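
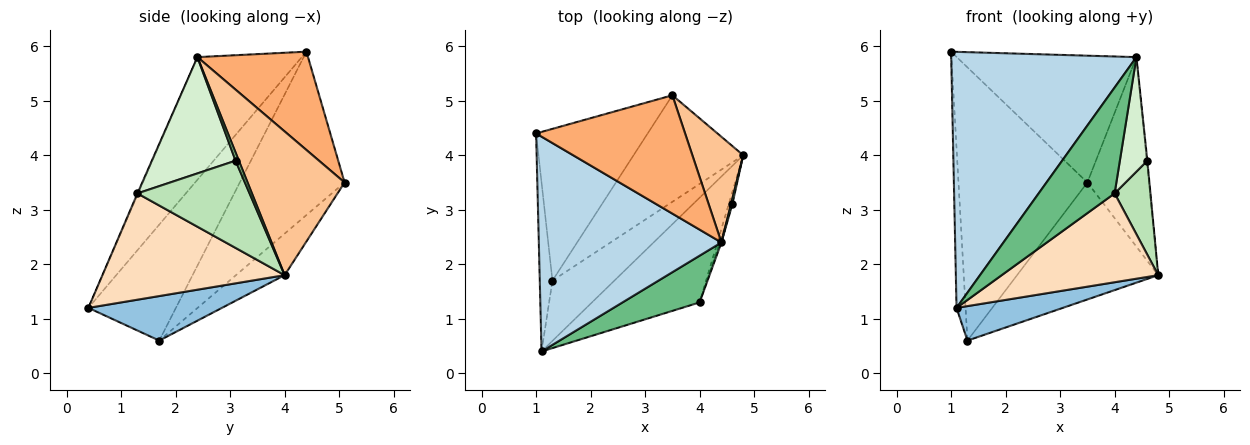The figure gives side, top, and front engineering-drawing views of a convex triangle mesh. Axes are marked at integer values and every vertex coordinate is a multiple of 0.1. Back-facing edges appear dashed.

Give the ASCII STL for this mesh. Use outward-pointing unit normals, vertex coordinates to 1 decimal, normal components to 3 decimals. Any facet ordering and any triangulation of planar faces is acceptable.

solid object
 facet normal -0.989 0.102 -0.108
  outer loop
   vertex 1.3 1.7 0.6
   vertex 1.1 0.4 1.2
   vertex 1.0 4.4 5.9
  endloop
 endfacet
 facet normal 0.529 -0.421 -0.736
  outer loop
   vertex 1.3 1.7 0.6
   vertex 4.8 4.0 1.8
   vertex 1.1 0.4 1.2
  endloop
 endfacet
 facet normal -0.396 -0.703 0.590
  outer loop
   vertex 4.4 2.4 5.8
   vertex 1.0 4.4 5.9
   vertex 1.1 0.4 1.2
  endloop
 endfacet
 facet normal -0.579 0.712 -0.396
  outer loop
   vertex 3.5 5.1 3.5
   vertex 1.3 1.7 0.6
   vertex 1.0 4.4 5.9
  endloop
 endfacet
 facet normal -0.247 0.716 -0.652
  outer loop
   vertex 3.5 5.1 3.5
   vertex 4.8 4.0 1.8
   vertex 1.3 1.7 0.6
  endloop
 endfacet
 facet normal 0.410 0.667 0.622
  outer loop
   vertex 3.5 5.1 3.5
   vertex 1.0 4.4 5.9
   vertex 4.4 2.4 5.8
  endloop
 endfacet
 facet normal 0.809 0.514 0.286
  outer loop
   vertex 3.5 5.1 3.5
   vertex 4.4 2.4 5.8
   vertex 4.8 4.0 1.8
  endloop
 endfacet
 facet normal 0.602 -0.517 -0.609
  outer loop
   vertex 4.0 1.3 3.3
   vertex 1.1 0.4 1.2
   vertex 4.8 4.0 1.8
  endloop
 endfacet
 facet normal -0.009 -0.915 0.404
  outer loop
   vertex 4.0 1.3 3.3
   vertex 4.4 2.4 5.8
   vertex 1.1 0.4 1.2
  endloop
 endfacet
 facet normal 0.973 0.162 0.162
  outer loop
   vertex 4.6 3.1 3.9
   vertex 4.8 4.0 1.8
   vertex 4.4 2.4 5.8
  endloop
 endfacet
 facet normal 0.952 -0.304 -0.040
  outer loop
   vertex 4.6 3.1 3.9
   vertex 4.0 1.3 3.3
   vertex 4.8 4.0 1.8
  endloop
 endfacet
 facet normal 0.950 -0.312 -0.015
  outer loop
   vertex 4.6 3.1 3.9
   vertex 4.4 2.4 5.8
   vertex 4.0 1.3 3.3
  endloop
 endfacet
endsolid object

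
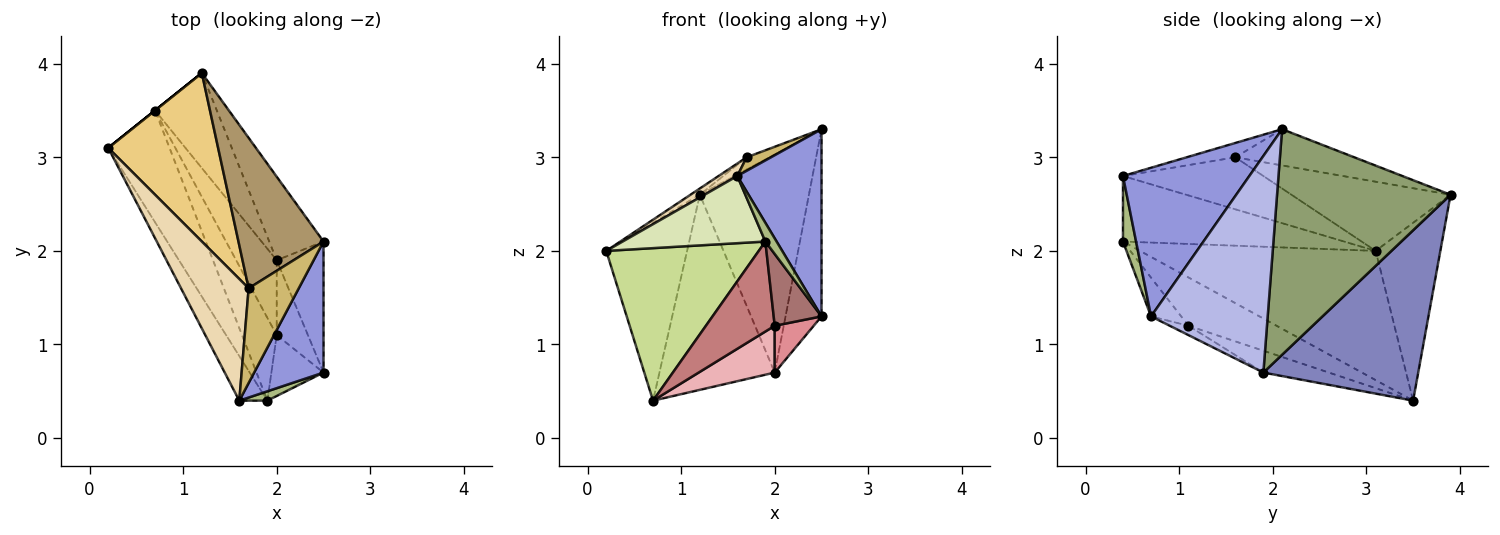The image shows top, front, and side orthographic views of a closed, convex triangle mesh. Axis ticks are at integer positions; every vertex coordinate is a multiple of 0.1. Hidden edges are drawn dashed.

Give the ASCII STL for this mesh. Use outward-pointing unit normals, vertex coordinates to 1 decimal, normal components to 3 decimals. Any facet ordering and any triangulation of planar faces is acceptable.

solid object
 facet normal -0.625 0.781 0.000
  outer loop
   vertex 0.7 3.5 0.4
   vertex 0.2 3.1 2.0
   vertex 1.2 3.9 2.6
  endloop
 endfacet
 facet normal 0.770 0.573 -0.279
  outer loop
   vertex 2.0 1.9 0.7
   vertex 0.7 3.5 0.4
   vertex 1.2 3.9 2.6
  endloop
 endfacet
 facet normal 0.776 -0.517 0.362
  outer loop
   vertex 2.5 2.1 3.3
   vertex 1.6 0.4 2.8
   vertex 2.5 0.7 1.3
  endloop
 endfacet
 facet normal 0.936 0.289 -0.202
  outer loop
   vertex 2.5 2.1 3.3
   vertex 2.5 0.7 1.3
   vertex 2.0 1.9 0.7
  endloop
 endfacet
 facet normal 0.830 0.521 -0.200
  outer loop
   vertex 2.5 2.1 3.3
   vertex 2.0 1.9 0.7
   vertex 1.2 3.9 2.6
  endloop
 endfacet
 facet normal 0.722 -0.619 0.309
  outer loop
   vertex 1.9 0.4 2.1
   vertex 2.5 0.7 1.3
   vertex 1.6 0.4 2.8
  endloop
 endfacet
 facet normal -0.780 -0.505 -0.370
  outer loop
   vertex 1.9 0.4 2.1
   vertex 0.2 3.1 2.0
   vertex 0.7 3.5 0.4
  endloop
 endfacet
 facet normal -0.790 -0.510 -0.339
  outer loop
   vertex 1.9 0.4 2.1
   vertex 1.6 0.4 2.8
   vertex 0.2 3.1 2.0
  endloop
 endfacet
 facet normal -0.391 0.075 0.917
  outer loop
   vertex 1.7 1.6 3.0
   vertex 2.5 2.1 3.3
   vertex 1.2 3.9 2.6
  endloop
 endfacet
 facet normal -0.272 -0.136 0.953
  outer loop
   vertex 1.7 1.6 3.0
   vertex 1.6 0.4 2.8
   vertex 2.5 2.1 3.3
  endloop
 endfacet
 facet normal -0.533 0.031 0.846
  outer loop
   vertex 1.7 1.6 3.0
   vertex 1.2 3.9 2.6
   vertex 0.2 3.1 2.0
  endloop
 endfacet
 facet normal -0.608 -0.081 0.790
  outer loop
   vertex 1.7 1.6 3.0
   vertex 0.2 3.1 2.0
   vertex 1.6 0.4 2.8
  endloop
 endfacet
 facet normal -0.433 -0.687 -0.583
  outer loop
   vertex 2.0 1.1 1.2
   vertex 2.5 0.7 1.3
   vertex 1.9 0.4 2.1
  endloop
 endfacet
 facet normal -0.686 -0.536 -0.493
  outer loop
   vertex 2.0 1.1 1.2
   vertex 1.9 0.4 2.1
   vertex 0.7 3.5 0.4
  endloop
 endfacet
 facet normal -0.247 -0.514 -0.822
  outer loop
   vertex 2.0 1.1 1.2
   vertex 2.0 1.9 0.7
   vertex 2.5 0.7 1.3
  endloop
 endfacet
 facet normal -0.415 -0.482 -0.771
  outer loop
   vertex 2.0 1.1 1.2
   vertex 0.7 3.5 0.4
   vertex 2.0 1.9 0.7
  endloop
 endfacet
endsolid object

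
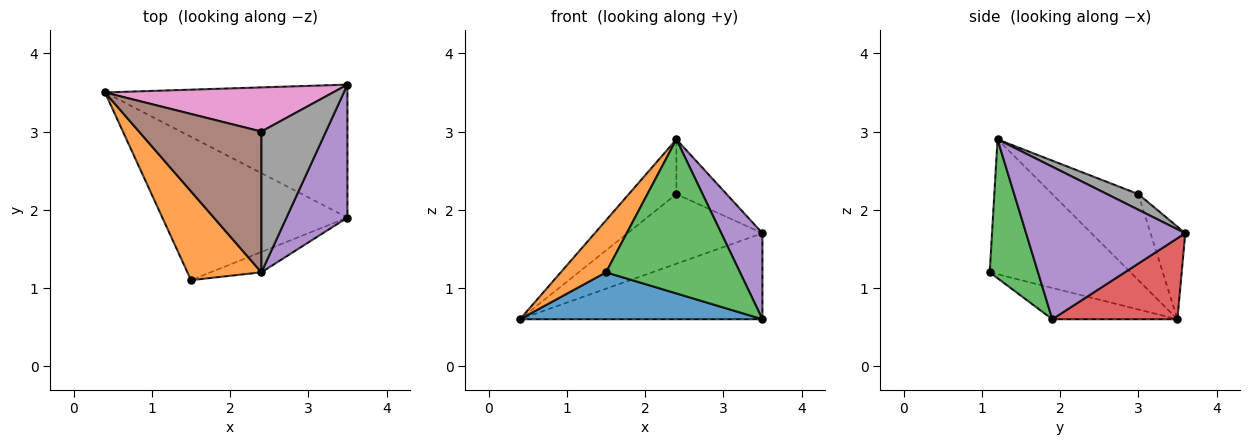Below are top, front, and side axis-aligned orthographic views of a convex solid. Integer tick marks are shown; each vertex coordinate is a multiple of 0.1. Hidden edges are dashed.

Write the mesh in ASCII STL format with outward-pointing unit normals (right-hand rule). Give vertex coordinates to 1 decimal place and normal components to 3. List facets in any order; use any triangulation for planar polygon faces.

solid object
 facet normal -0.159 -0.307 -0.938
  outer loop
   vertex 1.5 1.1 1.2
   vertex 0.4 3.5 0.6
   vertex 3.5 1.9 0.6
  endloop
 endfacet
 facet normal -0.844 -0.271 0.463
  outer loop
   vertex 2.4 1.2 2.9
   vertex 0.4 3.5 0.6
   vertex 1.5 1.1 1.2
  endloop
 endfacet
 facet normal 0.336 -0.934 -0.123
  outer loop
   vertex 2.4 1.2 2.9
   vertex 1.5 1.1 1.2
   vertex 3.5 1.9 0.6
  endloop
 endfacet
 facet normal 0.270 0.523 -0.808
  outer loop
   vertex 3.5 3.6 1.7
   vertex 3.5 1.9 0.6
   vertex 0.4 3.5 0.6
  endloop
 endfacet
 facet normal 0.903 -0.233 0.361
  outer loop
   vertex 3.5 3.6 1.7
   vertex 2.4 1.2 2.9
   vertex 3.5 1.9 0.6
  endloop
 endfacet
 facet normal -0.548 0.303 0.780
  outer loop
   vertex 2.4 3.0 2.2
   vertex 0.4 3.5 0.6
   vertex 2.4 1.2 2.9
  endloop
 endfacet
 facet normal -0.212 0.825 0.523
  outer loop
   vertex 2.4 3.0 2.2
   vertex 3.5 3.6 1.7
   vertex 0.4 3.5 0.6
  endloop
 endfacet
 facet normal 0.220 0.354 0.909
  outer loop
   vertex 2.4 3.0 2.2
   vertex 2.4 1.2 2.9
   vertex 3.5 3.6 1.7
  endloop
 endfacet
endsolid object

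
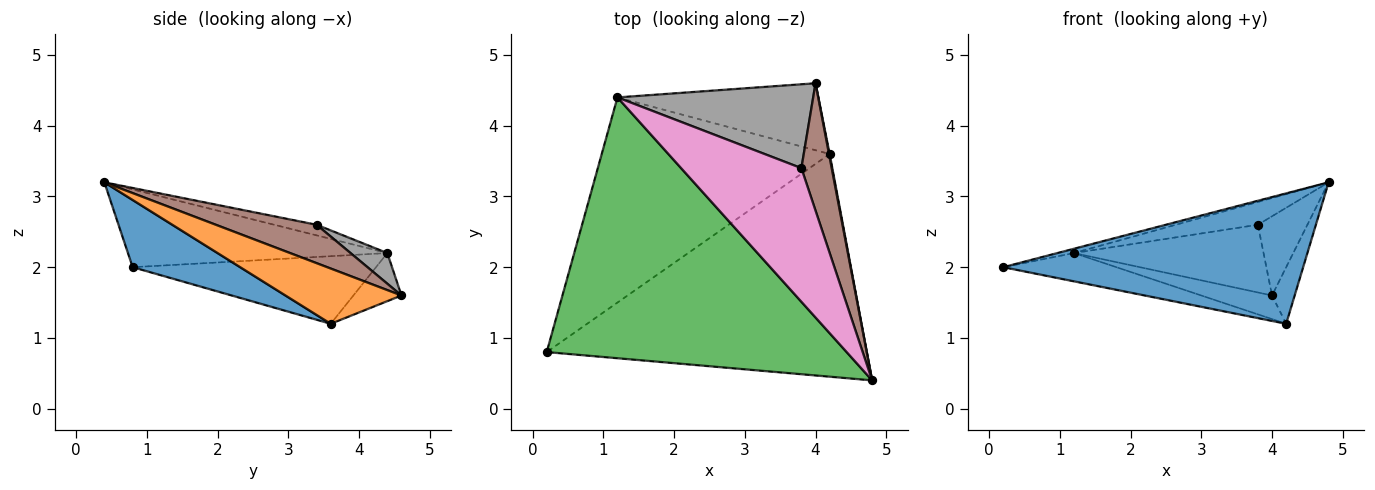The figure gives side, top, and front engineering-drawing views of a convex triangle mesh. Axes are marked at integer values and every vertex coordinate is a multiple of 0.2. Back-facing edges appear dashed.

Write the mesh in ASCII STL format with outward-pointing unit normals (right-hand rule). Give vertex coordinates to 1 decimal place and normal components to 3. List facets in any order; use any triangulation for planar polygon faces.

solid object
 facet normal 0.178 -0.497 -0.849
  outer loop
   vertex 4.2 3.6 1.2
   vertex 4.8 0.4 3.2
   vertex 0.2 0.8 2.0
  endloop
 endfacet
 facet normal 0.981 0.191 0.012
  outer loop
   vertex 4.2 3.6 1.2
   vertex 4.0 4.6 1.6
   vertex 4.8 0.4 3.2
  endloop
 endfacet
 facet normal -0.251 0.016 0.968
  outer loop
   vertex 1.2 4.4 2.2
   vertex 0.2 0.8 2.0
   vertex 4.8 0.4 3.2
  endloop
 endfacet
 facet normal -0.282 0.131 -0.950
  outer loop
   vertex 1.2 4.4 2.2
   vertex 4.2 3.6 1.2
   vertex 0.2 0.8 2.0
  endloop
 endfacet
 facet normal -0.220 0.324 -0.920
  outer loop
   vertex 1.2 4.4 2.2
   vertex 4.0 4.6 1.6
   vertex 4.2 3.6 1.2
  endloop
 endfacet
 facet normal 0.732 0.360 0.578
  outer loop
   vertex 3.8 3.4 2.6
   vertex 4.8 0.4 3.2
   vertex 4.0 4.6 1.6
  endloop
 endfacet
 facet normal -0.087 0.168 0.982
  outer loop
   vertex 3.8 3.4 2.6
   vertex 1.2 4.4 2.2
   vertex 4.8 0.4 3.2
  endloop
 endfacet
 facet normal 0.121 0.624 0.772
  outer loop
   vertex 3.8 3.4 2.6
   vertex 4.0 4.6 1.6
   vertex 1.2 4.4 2.2
  endloop
 endfacet
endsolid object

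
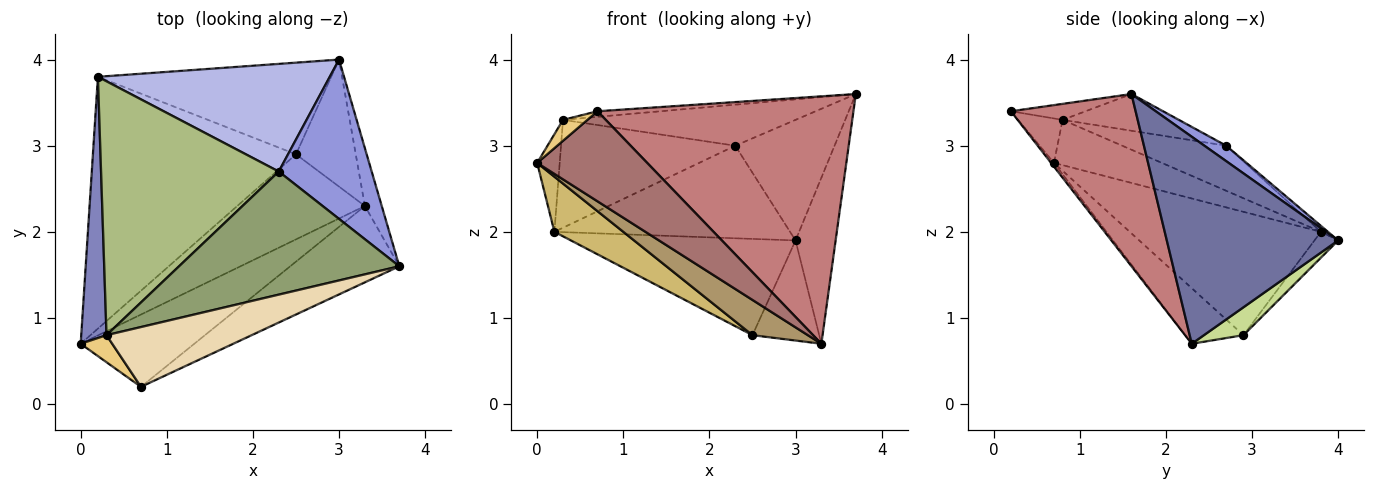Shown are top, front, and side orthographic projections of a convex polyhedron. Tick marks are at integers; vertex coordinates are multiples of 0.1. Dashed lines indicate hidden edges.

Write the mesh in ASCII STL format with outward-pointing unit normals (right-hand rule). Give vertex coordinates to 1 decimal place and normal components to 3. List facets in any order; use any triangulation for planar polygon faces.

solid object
 facet normal 0.971 0.227 -0.079
  outer loop
   vertex 3.3 2.3 0.7
   vertex 3.0 4.0 1.9
   vertex 3.7 1.6 3.6
  endloop
 endfacet
 facet normal -0.859 0.179 0.480
  outer loop
   vertex 0.3 0.8 3.3
   vertex 0.2 3.8 2.0
   vertex 0.0 0.7 2.8
  endloop
 endfacet
 facet normal 0.131 0.598 0.791
  outer loop
   vertex 2.3 2.7 3.0
   vertex 3.7 1.6 3.6
   vertex 3.0 4.0 1.9
  endloop
 endfacet
 facet normal -0.019 0.652 0.758
  outer loop
   vertex 2.3 2.7 3.0
   vertex 3.0 4.0 1.9
   vertex 0.2 3.8 2.0
  endloop
 endfacet
 facet normal -0.156 0.312 0.937
  outer loop
   vertex 2.3 2.7 3.0
   vertex 0.3 0.8 3.3
   vertex 3.7 1.6 3.6
  endloop
 endfacet
 facet normal -0.227 0.381 0.896
  outer loop
   vertex 2.3 2.7 3.0
   vertex 0.2 3.8 2.0
   vertex 0.3 0.8 3.3
  endloop
 endfacet
 facet normal 0.344 0.581 -0.738
  outer loop
   vertex 2.5 2.9 0.8
   vertex 3.0 4.0 1.9
   vertex 3.3 2.3 0.7
  endloop
 endfacet
 facet normal -0.076 0.722 -0.688
  outer loop
   vertex 2.5 2.9 0.8
   vertex 0.2 3.8 2.0
   vertex 3.0 4.0 1.9
  endloop
 endfacet
 facet normal -0.373 -0.355 -0.857
  outer loop
   vertex 2.5 2.9 0.8
   vertex 3.3 2.3 0.7
   vertex 0.0 0.7 2.8
  endloop
 endfacet
 facet normal -0.510 -0.184 -0.840
  outer loop
   vertex 2.5 2.9 0.8
   vertex 0.0 0.7 2.8
   vertex 0.2 3.8 2.0
  endloop
 endfacet
 facet normal -0.744 -0.408 0.528
  outer loop
   vertex 0.7 0.2 3.4
   vertex 0.3 0.8 3.3
   vertex 0.0 0.7 2.8
  endloop
 endfacet
 facet normal -0.109 0.092 0.990
  outer loop
   vertex 0.7 0.2 3.4
   vertex 3.7 1.6 3.6
   vertex 0.3 0.8 3.3
  endloop
 endfacet
 facet normal -0.020 -0.780 -0.626
  outer loop
   vertex 0.7 0.2 3.4
   vertex 0.0 0.7 2.8
   vertex 3.3 2.3 0.7
  endloop
 endfacet
 facet normal 0.422 -0.866 -0.267
  outer loop
   vertex 0.7 0.2 3.4
   vertex 3.3 2.3 0.7
   vertex 3.7 1.6 3.6
  endloop
 endfacet
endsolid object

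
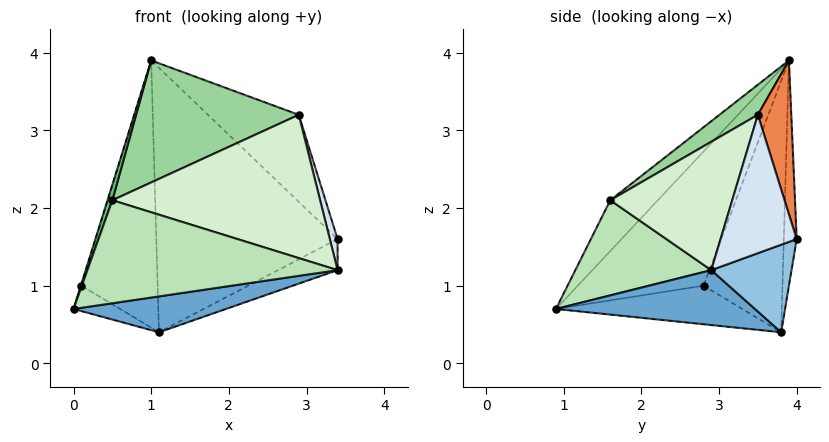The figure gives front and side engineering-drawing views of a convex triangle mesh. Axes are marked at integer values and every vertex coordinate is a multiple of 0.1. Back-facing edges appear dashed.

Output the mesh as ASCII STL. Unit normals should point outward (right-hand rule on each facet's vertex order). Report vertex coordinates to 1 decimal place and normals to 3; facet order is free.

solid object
 facet normal 0.254 -0.194 -0.948
  outer loop
   vertex 1.1 3.8 0.4
   vertex 3.4 2.9 1.2
   vertex 0.0 0.9 0.7
  endloop
 endfacet
 facet normal 0.418 0.310 -0.854
  outer loop
   vertex 3.4 4.0 1.6
   vertex 3.4 2.9 1.2
   vertex 1.1 3.8 0.4
  endloop
 endfacet
 facet normal -0.071 0.997 -0.031
  outer loop
   vertex 3.4 4.0 1.6
   vertex 1.1 3.8 0.4
   vertex 1.0 3.9 3.9
  endloop
 endfacet
 facet normal 0.958 -0.098 0.269
  outer loop
   vertex 2.9 3.5 3.2
   vertex 3.4 2.9 1.2
   vertex 3.4 4.0 1.6
  endloop
 endfacet
 facet normal 0.321 0.871 0.372
  outer loop
   vertex 2.9 3.5 3.2
   vertex 3.4 4.0 1.6
   vertex 1.0 3.9 3.9
  endloop
 endfacet
 facet normal -0.955 0.004 0.295
  outer loop
   vertex 0.1 2.8 1.0
   vertex 0.0 0.9 0.7
   vertex 1.0 3.9 3.9
  endloop
 endfacet
 facet normal -0.617 0.154 -0.772
  outer loop
   vertex 0.1 2.8 1.0
   vertex 1.1 3.8 0.4
   vertex 0.0 0.9 0.7
  endloop
 endfacet
 facet normal -0.719 0.694 -0.040
  outer loop
   vertex 0.1 2.8 1.0
   vertex 1.0 3.9 3.9
   vertex 1.1 3.8 0.4
  endloop
 endfacet
 facet normal -0.922 -0.094 0.376
  outer loop
   vertex 0.5 1.6 2.1
   vertex 1.0 3.9 3.9
   vertex 0.0 0.9 0.7
  endloop
 endfacet
 facet normal 0.149 -0.629 0.763
  outer loop
   vertex 0.5 1.6 2.1
   vertex 2.9 3.5 3.2
   vertex 1.0 3.9 3.9
  endloop
 endfacet
 facet normal 0.461 -0.849 0.260
  outer loop
   vertex 0.5 1.6 2.1
   vertex 0.0 0.9 0.7
   vertex 3.4 2.9 1.2
  endloop
 endfacet
 facet normal 0.472 -0.805 0.360
  outer loop
   vertex 0.5 1.6 2.1
   vertex 3.4 2.9 1.2
   vertex 2.9 3.5 3.2
  endloop
 endfacet
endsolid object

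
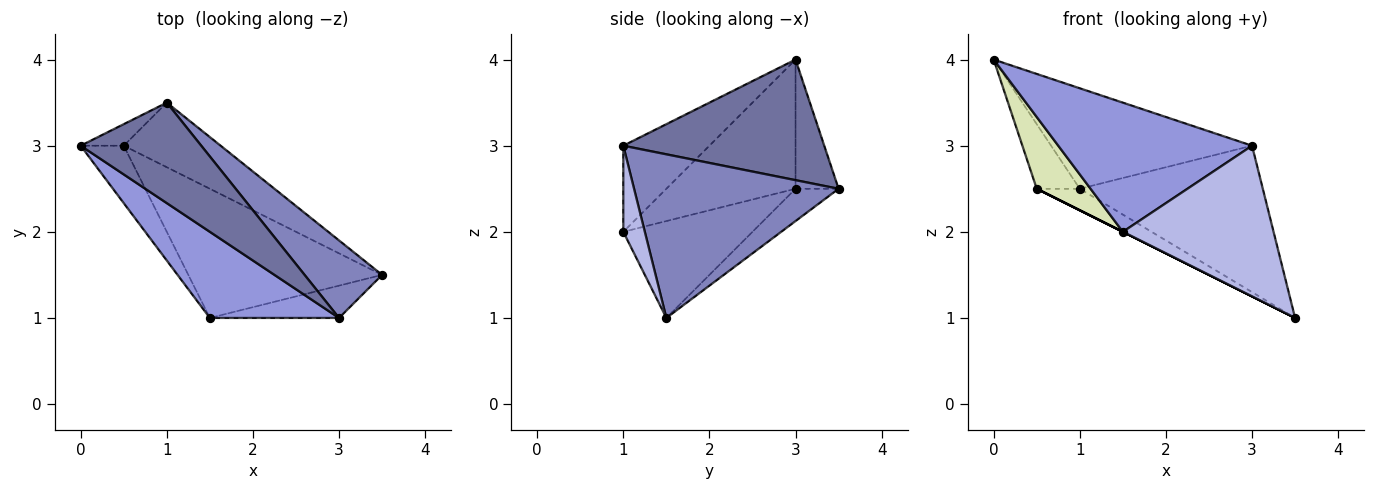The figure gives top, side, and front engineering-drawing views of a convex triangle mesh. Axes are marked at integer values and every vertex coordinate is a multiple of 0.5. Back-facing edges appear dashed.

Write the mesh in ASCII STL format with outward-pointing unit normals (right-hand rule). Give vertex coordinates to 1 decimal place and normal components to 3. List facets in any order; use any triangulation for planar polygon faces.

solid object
 facet normal 0.577 0.577 0.577
  outer loop
   vertex 3.0 1.0 3.0
   vertex 1.0 3.5 2.5
   vertex 0.0 3.0 4.0
  endloop
 endfacet
 facet normal 0.703 0.629 0.333
  outer loop
   vertex 3.0 1.0 3.0
   vertex 3.5 1.5 1.0
   vertex 1.0 3.5 2.5
  endloop
 endfacet
 facet normal -0.347 -0.780 0.520
  outer loop
   vertex 1.5 1.0 2.0
   vertex 3.0 1.0 3.0
   vertex 0.0 3.0 4.0
  endloop
 endfacet
 facet normal 0.138 -0.968 -0.208
  outer loop
   vertex 1.5 1.0 2.0
   vertex 3.5 1.5 1.0
   vertex 3.0 1.0 3.0
  endloop
 endfacet
 facet normal -0.302 0.302 -0.905
  outer loop
   vertex 0.5 3.0 2.5
   vertex 1.0 3.5 2.5
   vertex 3.5 1.5 1.0
  endloop
 endfacet
 facet normal -0.447 0.000 -0.894
  outer loop
   vertex 0.5 3.0 2.5
   vertex 3.5 1.5 1.0
   vertex 1.5 1.0 2.0
  endloop
 endfacet
 facet normal -0.688 0.688 -0.229
  outer loop
   vertex 0.5 3.0 2.5
   vertex 0.0 3.0 4.0
   vertex 1.0 3.5 2.5
  endloop
 endfacet
 facet normal -0.882 -0.368 -0.294
  outer loop
   vertex 0.5 3.0 2.5
   vertex 1.5 1.0 2.0
   vertex 0.0 3.0 4.0
  endloop
 endfacet
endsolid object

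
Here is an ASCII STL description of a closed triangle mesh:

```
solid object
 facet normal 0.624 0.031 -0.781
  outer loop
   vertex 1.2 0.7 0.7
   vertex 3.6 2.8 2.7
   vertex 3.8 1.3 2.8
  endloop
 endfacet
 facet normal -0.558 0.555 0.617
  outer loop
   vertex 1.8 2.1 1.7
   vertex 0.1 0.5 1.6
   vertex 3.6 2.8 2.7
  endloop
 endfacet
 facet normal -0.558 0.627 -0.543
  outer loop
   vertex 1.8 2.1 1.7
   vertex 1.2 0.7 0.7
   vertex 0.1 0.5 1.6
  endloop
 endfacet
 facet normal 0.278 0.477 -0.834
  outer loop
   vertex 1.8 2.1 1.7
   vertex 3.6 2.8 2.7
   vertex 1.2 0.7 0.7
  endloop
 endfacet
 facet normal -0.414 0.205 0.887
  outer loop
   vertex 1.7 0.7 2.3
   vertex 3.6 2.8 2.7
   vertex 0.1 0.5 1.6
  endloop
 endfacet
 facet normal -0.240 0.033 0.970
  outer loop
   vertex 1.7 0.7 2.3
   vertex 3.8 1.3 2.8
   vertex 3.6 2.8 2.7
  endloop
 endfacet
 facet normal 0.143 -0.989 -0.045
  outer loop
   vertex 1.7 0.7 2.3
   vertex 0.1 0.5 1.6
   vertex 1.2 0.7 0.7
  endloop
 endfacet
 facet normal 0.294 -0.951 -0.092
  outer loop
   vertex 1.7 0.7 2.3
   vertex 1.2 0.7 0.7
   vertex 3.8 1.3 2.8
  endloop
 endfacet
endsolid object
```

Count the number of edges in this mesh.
12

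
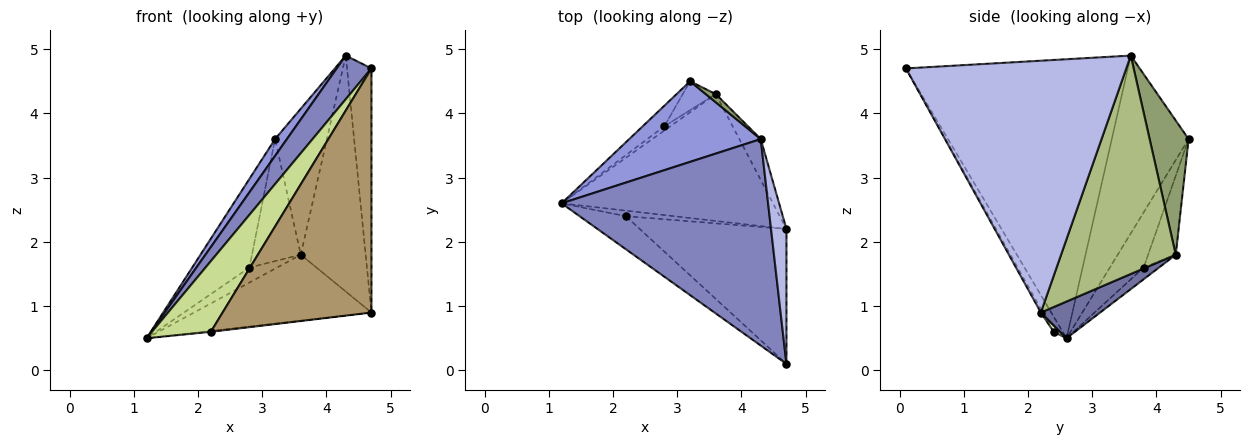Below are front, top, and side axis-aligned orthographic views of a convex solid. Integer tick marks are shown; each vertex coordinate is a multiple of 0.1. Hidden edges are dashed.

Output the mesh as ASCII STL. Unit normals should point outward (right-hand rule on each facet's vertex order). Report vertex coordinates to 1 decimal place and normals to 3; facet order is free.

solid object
 facet normal 0.152 0.456 -0.877
  outer loop
   vertex 3.6 4.3 1.8
   vertex 4.7 2.2 0.9
   vertex 1.2 2.6 0.5
  endloop
 endfacet
 facet normal -0.797 -0.125 0.590
  outer loop
   vertex 4.3 3.6 4.9
   vertex 1.2 2.6 0.5
   vertex 4.7 0.1 4.7
  endloop
 endfacet
 facet normal -0.798 -0.123 0.590
  outer loop
   vertex 4.3 3.6 4.9
   vertex 3.2 4.5 3.6
   vertex 1.2 2.6 0.5
  endloop
 endfacet
 facet normal 0.992 0.110 0.061
  outer loop
   vertex 4.3 3.6 4.9
   vertex 4.7 0.1 4.7
   vertex 4.7 2.2 0.9
  endloop
 endfacet
 facet normal 0.600 0.798 0.045
  outer loop
   vertex 4.3 3.6 4.9
   vertex 3.6 4.3 1.8
   vertex 3.2 4.5 3.6
  endloop
 endfacet
 facet normal 0.867 0.491 -0.085
  outer loop
   vertex 4.3 3.6 4.9
   vertex 4.7 2.2 0.9
   vertex 3.6 4.3 1.8
  endloop
 endfacet
 facet normal -0.138 -0.897 -0.420
  outer loop
   vertex 2.2 2.4 0.6
   vertex 4.7 0.1 4.7
   vertex 1.2 2.6 0.5
  endloop
 endfacet
 facet normal 0.130 0.163 -0.978
  outer loop
   vertex 2.2 2.4 0.6
   vertex 1.2 2.6 0.5
   vertex 4.7 2.2 0.9
  endloop
 endfacet
 facet normal -0.012 -0.875 -0.484
  outer loop
   vertex 2.2 2.4 0.6
   vertex 4.7 2.2 0.9
   vertex 4.7 0.1 4.7
  endloop
 endfacet
 facet normal -0.499 0.844 -0.196
  outer loop
   vertex 2.8 3.8 1.6
   vertex 1.2 2.6 0.5
   vertex 3.2 4.5 3.6
  endloop
 endfacet
 facet normal -0.470 0.849 -0.243
  outer loop
   vertex 2.8 3.8 1.6
   vertex 3.6 4.3 1.8
   vertex 1.2 2.6 0.5
  endloop
 endfacet
 facet normal -0.482 0.852 -0.202
  outer loop
   vertex 2.8 3.8 1.6
   vertex 3.2 4.5 3.6
   vertex 3.6 4.3 1.8
  endloop
 endfacet
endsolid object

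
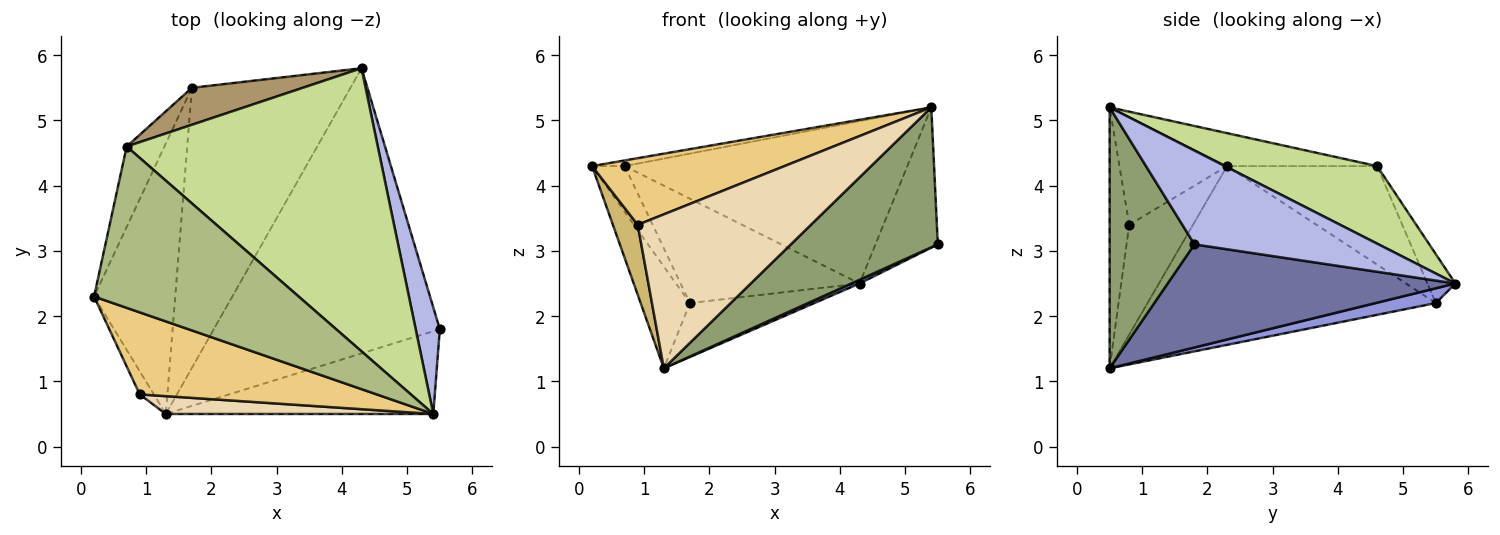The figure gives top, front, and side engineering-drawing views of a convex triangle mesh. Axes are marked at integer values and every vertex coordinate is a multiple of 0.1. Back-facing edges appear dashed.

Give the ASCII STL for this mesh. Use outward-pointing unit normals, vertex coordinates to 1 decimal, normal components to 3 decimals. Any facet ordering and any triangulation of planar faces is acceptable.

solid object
 facet normal 0.415 -0.012 -0.910
  outer loop
   vertex 1.3 0.5 1.2
   vertex 4.3 5.8 2.5
   vertex 5.5 1.8 3.1
  endloop
 endfacet
 facet normal -0.900 0.154 -0.408
  outer loop
   vertex 1.7 5.5 2.2
   vertex 1.3 0.5 1.2
   vertex 0.2 2.3 4.3
  endloop
 endfacet
 facet normal 0.091 0.188 -0.978
  outer loop
   vertex 1.7 5.5 2.2
   vertex 4.3 5.8 2.5
   vertex 1.3 0.5 1.2
  endloop
 endfacet
 facet normal 0.920 0.312 0.237
  outer loop
   vertex 5.4 0.5 5.2
   vertex 5.5 1.8 3.1
   vertex 4.3 5.8 2.5
  endloop
 endfacet
 facet normal 0.445 -0.771 -0.456
  outer loop
   vertex 5.4 0.5 5.2
   vertex 1.3 0.5 1.2
   vertex 5.5 1.8 3.1
  endloop
 endfacet
 facet normal -0.159 0.035 0.987
  outer loop
   vertex 0.7 4.6 4.3
   vertex 0.2 2.3 4.3
   vertex 5.4 0.5 5.2
  endloop
 endfacet
 facet normal 0.259 0.481 0.838
  outer loop
   vertex 0.7 4.6 4.3
   vertex 5.4 0.5 5.2
   vertex 4.3 5.8 2.5
  endloop
 endfacet
 facet normal -0.915 0.199 -0.351
  outer loop
   vertex 0.7 4.6 4.3
   vertex 1.7 5.5 2.2
   vertex 0.2 2.3 4.3
  endloop
 endfacet
 facet normal -0.146 0.933 0.330
  outer loop
   vertex 0.7 4.6 4.3
   vertex 4.3 5.8 2.5
   vertex 1.7 5.5 2.2
  endloop
 endfacet
 facet normal -0.925 -0.360 -0.119
  outer loop
   vertex 0.9 0.8 3.4
   vertex 0.2 2.3 4.3
   vertex 1.3 0.5 1.2
  endloop
 endfacet
 facet normal -0.332 -0.594 0.732
  outer loop
   vertex 0.9 0.8 3.4
   vertex 5.4 0.5 5.2
   vertex 0.2 2.3 4.3
  endloop
 endfacet
 facet normal -0.112 -0.987 0.114
  outer loop
   vertex 0.9 0.8 3.4
   vertex 1.3 0.5 1.2
   vertex 5.4 0.5 5.2
  endloop
 endfacet
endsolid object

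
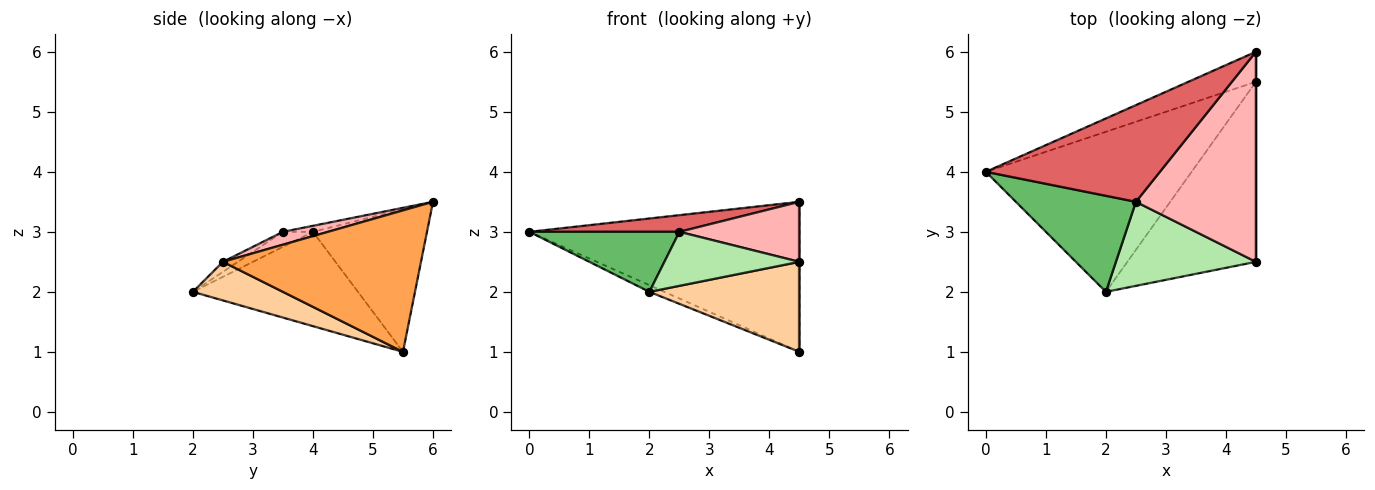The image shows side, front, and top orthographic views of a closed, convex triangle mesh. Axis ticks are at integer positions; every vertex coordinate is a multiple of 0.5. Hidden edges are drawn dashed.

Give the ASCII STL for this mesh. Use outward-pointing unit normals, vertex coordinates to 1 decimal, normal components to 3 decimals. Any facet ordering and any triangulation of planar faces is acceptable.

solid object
 facet normal -0.383 0.906 -0.181
  outer loop
   vertex 4.5 5.5 1.0
   vertex 0.0 4.0 3.0
   vertex 4.5 6.0 3.5
  endloop
 endfacet
 facet normal -0.416 0.038 -0.908
  outer loop
   vertex 4.5 5.5 1.0
   vertex 2.0 2.0 2.0
   vertex 0.0 4.0 3.0
  endloop
 endfacet
 facet normal 1.000 0.000 0.000
  outer loop
   vertex 4.5 2.5 2.5
   vertex 4.5 5.5 1.0
   vertex 4.5 6.0 3.5
  endloop
 endfacet
 facet normal 0.259 -0.432 -0.864
  outer loop
   vertex 4.5 2.5 2.5
   vertex 2.0 2.0 2.0
   vertex 4.5 5.5 1.0
  endloop
 endfacet
 facet normal -0.105 -0.527 0.843
  outer loop
   vertex 2.5 3.5 3.0
   vertex 0.0 4.0 3.0
   vertex 2.0 2.0 2.0
  endloop
 endfacet
 facet normal -0.060 -0.540 0.840
  outer loop
   vertex 2.5 3.5 3.0
   vertex 2.0 2.0 2.0
   vertex 4.5 2.5 2.5
  endloop
 endfacet
 facet normal -0.034 -0.170 0.985
  outer loop
   vertex 2.5 3.5 3.0
   vertex 4.5 6.0 3.5
   vertex 0.0 4.0 3.0
  endloop
 endfacet
 facet normal 0.102 -0.273 0.956
  outer loop
   vertex 2.5 3.5 3.0
   vertex 4.5 2.5 2.5
   vertex 4.5 6.0 3.5
  endloop
 endfacet
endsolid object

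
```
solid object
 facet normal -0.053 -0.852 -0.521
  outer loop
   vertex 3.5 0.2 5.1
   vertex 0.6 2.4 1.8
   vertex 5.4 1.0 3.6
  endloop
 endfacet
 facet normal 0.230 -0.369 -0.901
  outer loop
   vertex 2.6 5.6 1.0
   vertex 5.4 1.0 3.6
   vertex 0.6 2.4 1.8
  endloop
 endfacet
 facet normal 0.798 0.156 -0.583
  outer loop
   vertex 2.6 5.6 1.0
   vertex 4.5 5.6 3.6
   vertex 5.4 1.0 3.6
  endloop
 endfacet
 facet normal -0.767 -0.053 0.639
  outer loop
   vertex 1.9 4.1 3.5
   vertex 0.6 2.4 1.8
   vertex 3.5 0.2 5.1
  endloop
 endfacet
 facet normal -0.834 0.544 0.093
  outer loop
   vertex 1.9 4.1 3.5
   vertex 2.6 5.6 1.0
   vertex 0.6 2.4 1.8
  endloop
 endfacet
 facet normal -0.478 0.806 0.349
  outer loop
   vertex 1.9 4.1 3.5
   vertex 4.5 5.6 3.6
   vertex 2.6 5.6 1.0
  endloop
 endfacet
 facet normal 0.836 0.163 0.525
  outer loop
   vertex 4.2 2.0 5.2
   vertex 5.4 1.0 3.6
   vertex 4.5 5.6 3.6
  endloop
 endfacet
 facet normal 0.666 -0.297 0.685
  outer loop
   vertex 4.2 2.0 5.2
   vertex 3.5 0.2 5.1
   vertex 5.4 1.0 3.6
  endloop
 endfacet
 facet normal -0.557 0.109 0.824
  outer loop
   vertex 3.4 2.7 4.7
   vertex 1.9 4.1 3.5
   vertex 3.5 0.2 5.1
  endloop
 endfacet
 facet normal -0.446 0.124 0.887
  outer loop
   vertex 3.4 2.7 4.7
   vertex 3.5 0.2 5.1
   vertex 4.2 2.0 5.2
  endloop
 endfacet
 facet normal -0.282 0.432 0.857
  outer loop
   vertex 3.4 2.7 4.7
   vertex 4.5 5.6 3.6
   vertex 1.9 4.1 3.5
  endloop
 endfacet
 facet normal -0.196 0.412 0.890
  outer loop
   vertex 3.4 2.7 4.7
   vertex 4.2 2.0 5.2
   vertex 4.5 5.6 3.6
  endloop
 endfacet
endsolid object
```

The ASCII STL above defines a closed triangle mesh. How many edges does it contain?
18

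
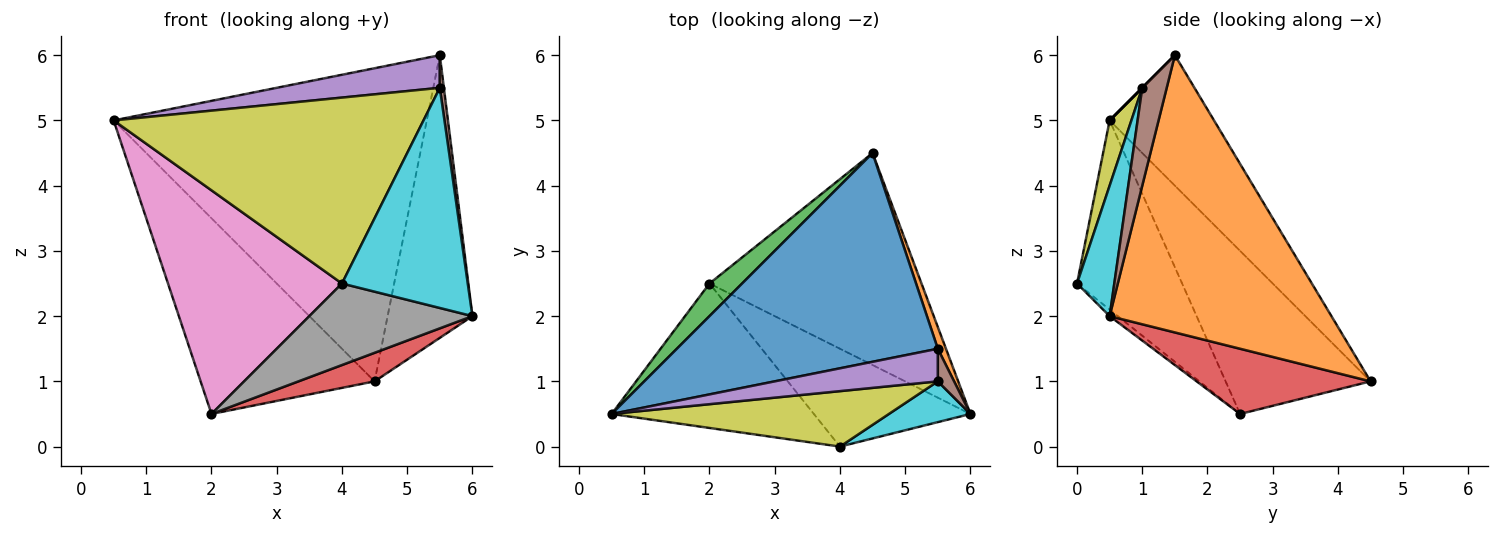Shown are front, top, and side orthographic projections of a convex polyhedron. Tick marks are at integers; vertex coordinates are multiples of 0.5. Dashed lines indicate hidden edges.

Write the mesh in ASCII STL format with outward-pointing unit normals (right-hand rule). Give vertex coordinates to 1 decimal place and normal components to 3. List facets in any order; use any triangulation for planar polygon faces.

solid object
 facet normal -0.267 0.802 0.535
  outer loop
   vertex 5.5 1.5 6.0
   vertex 4.5 4.5 1.0
   vertex 0.5 0.5 5.0
  endloop
 endfacet
 facet normal 0.934 0.357 0.027
  outer loop
   vertex 5.5 1.5 6.0
   vertex 6.0 0.5 2.0
   vertex 4.5 4.5 1.0
  endloop
 endfacet
 facet normal -0.635 0.762 0.127
  outer loop
   vertex 2.0 2.5 0.5
   vertex 0.5 0.5 5.0
   vertex 4.5 4.5 1.0
  endloop
 endfacet
 facet normal 0.292 -0.128 -0.948
  outer loop
   vertex 2.0 2.5 0.5
   vertex 4.5 4.5 1.0
   vertex 6.0 0.5 2.0
  endloop
 endfacet
 facet normal 0.000 -0.707 0.707
  outer loop
   vertex 5.5 1.0 5.5
   vertex 5.5 1.5 6.0
   vertex 0.5 0.5 5.0
  endloop
 endfacet
 facet normal 0.973 -0.162 0.162
  outer loop
   vertex 5.5 1.0 5.5
   vertex 6.0 0.5 2.0
   vertex 5.5 1.5 6.0
  endloop
 endfacet
 facet normal -0.453 -0.749 -0.484
  outer loop
   vertex 4.0 0.0 2.5
   vertex 0.5 0.5 5.0
   vertex 2.0 2.5 0.5
  endloop
 endfacet
 facet normal -0.032 -0.640 -0.768
  outer loop
   vertex 4.0 0.0 2.5
   vertex 2.0 2.5 0.5
   vertex 6.0 0.5 2.0
  endloop
 endfacet
 facet normal 0.067 -0.956 0.285
  outer loop
   vertex 4.0 0.0 2.5
   vertex 5.5 1.0 5.5
   vertex 0.5 0.5 5.0
  endloop
 endfacet
 facet normal 0.280 -0.944 0.175
  outer loop
   vertex 4.0 0.0 2.5
   vertex 6.0 0.5 2.0
   vertex 5.5 1.0 5.5
  endloop
 endfacet
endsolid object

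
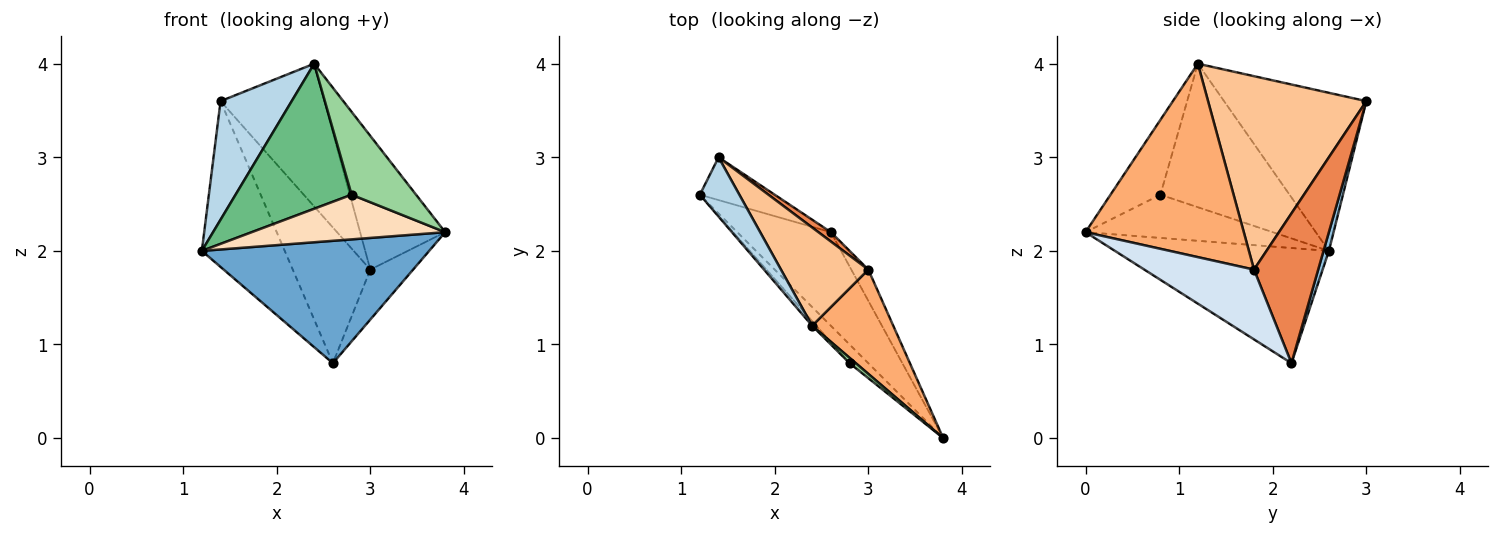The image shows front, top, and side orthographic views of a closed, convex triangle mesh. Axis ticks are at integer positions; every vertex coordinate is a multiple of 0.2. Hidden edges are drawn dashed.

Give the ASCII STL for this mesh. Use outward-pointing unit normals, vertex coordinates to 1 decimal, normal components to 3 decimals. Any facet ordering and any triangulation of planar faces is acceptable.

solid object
 facet normal -0.599 -0.636 -0.487
  outer loop
   vertex 2.6 2.2 0.8
   vertex 3.8 0.0 2.2
   vertex 1.2 2.6 2.0
  endloop
 endfacet
 facet normal 0.062 0.966 -0.249
  outer loop
   vertex 1.4 3.0 3.6
   vertex 2.6 2.2 0.8
   vertex 1.2 2.6 2.0
  endloop
 endfacet
 facet normal -0.873 -0.436 0.218
  outer loop
   vertex 2.4 1.2 4.0
   vertex 1.4 3.0 3.6
   vertex 1.2 2.6 2.0
  endloop
 endfacet
 facet normal 0.908 0.355 -0.222
  outer loop
   vertex 3.0 1.8 1.8
   vertex 3.8 0.0 2.2
   vertex 2.6 2.2 0.8
  endloop
 endfacet
 facet normal 0.637 0.769 0.053
  outer loop
   vertex 3.0 1.8 1.8
   vertex 2.6 2.2 0.8
   vertex 1.4 3.0 3.6
  endloop
 endfacet
 facet normal 0.826 0.444 0.346
  outer loop
   vertex 3.0 1.8 1.8
   vertex 2.4 1.2 4.0
   vertex 3.8 0.0 2.2
  endloop
 endfacet
 facet normal 0.782 0.513 0.353
  outer loop
   vertex 3.0 1.8 1.8
   vertex 1.4 3.0 3.6
   vertex 2.4 1.2 4.0
  endloop
 endfacet
 facet normal -0.666 -0.688 -0.289
  outer loop
   vertex 2.8 0.8 2.6
   vertex 1.2 2.6 2.0
   vertex 3.8 0.0 2.2
  endloop
 endfacet
 facet normal -0.744 -0.668 -0.022
  outer loop
   vertex 2.8 0.8 2.6
   vertex 2.4 1.2 4.0
   vertex 1.2 2.6 2.0
  endloop
 endfacet
 facet normal -0.611 -0.790 0.051
  outer loop
   vertex 2.8 0.8 2.6
   vertex 3.8 0.0 2.2
   vertex 2.4 1.2 4.0
  endloop
 endfacet
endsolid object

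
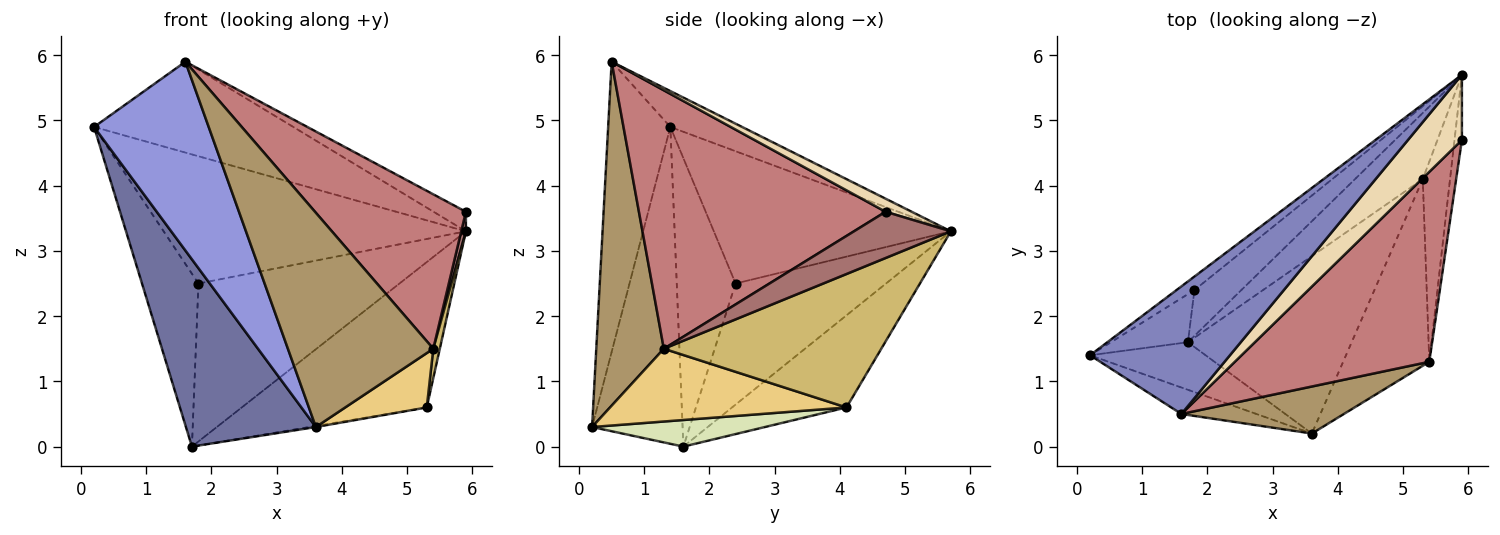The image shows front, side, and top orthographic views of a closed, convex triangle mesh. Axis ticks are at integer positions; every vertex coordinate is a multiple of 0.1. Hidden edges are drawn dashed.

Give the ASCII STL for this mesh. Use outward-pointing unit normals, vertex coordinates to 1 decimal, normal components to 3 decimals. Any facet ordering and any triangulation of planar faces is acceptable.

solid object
 facet normal -0.560 -0.803 -0.204
  outer loop
   vertex 1.7 1.6 0.0
   vertex 3.6 0.2 0.3
   vertex 0.2 1.4 4.9
  endloop
 endfacet
 facet normal -0.205 0.568 0.797
  outer loop
   vertex 1.6 0.5 5.9
   vertex 5.9 5.7 3.3
   vertex 0.2 1.4 4.9
  endloop
 endfacet
 facet normal -0.473 -0.872 -0.122
  outer loop
   vertex 1.6 0.5 5.9
   vertex 0.2 1.4 4.9
   vertex 3.6 0.2 0.3
  endloop
 endfacet
 facet normal -0.615 0.784 -0.083
  outer loop
   vertex 1.8 2.4 2.5
   vertex 0.2 1.4 4.9
   vertex 5.9 5.7 3.3
  endloop
 endfacet
 facet normal -0.709 0.680 -0.189
  outer loop
   vertex 1.8 2.4 2.5
   vertex 1.7 1.6 0.0
   vertex 0.2 1.4 4.9
  endloop
 endfacet
 facet normal -0.584 0.780 -0.226
  outer loop
   vertex 1.8 2.4 2.5
   vertex 5.9 5.7 3.3
   vertex 1.7 1.6 0.0
  endloop
 endfacet
 facet normal -0.491 0.793 -0.361
  outer loop
   vertex 5.3 4.1 0.6
   vertex 1.7 1.6 0.0
   vertex 5.9 5.7 3.3
  endloop
 endfacet
 facet normal 0.160 0.006 -0.987
  outer loop
   vertex 5.3 4.1 0.6
   vertex 3.6 0.2 0.3
   vertex 1.7 1.6 0.0
  endloop
 endfacet
 facet normal 0.413 -0.889 0.195
  outer loop
   vertex 5.4 1.3 1.5
   vertex 1.6 0.5 5.9
   vertex 3.6 0.2 0.3
  endloop
 endfacet
 facet normal 0.979 -0.029 -0.200
  outer loop
   vertex 5.4 1.3 1.5
   vertex 5.3 4.1 0.6
   vertex 5.9 5.7 3.3
  endloop
 endfacet
 facet normal 0.630 -0.217 -0.746
  outer loop
   vertex 5.4 1.3 1.5
   vertex 3.6 0.2 0.3
   vertex 5.3 4.1 0.6
  endloop
 endfacet
 facet normal 0.226 0.280 0.933
  outer loop
   vertex 5.9 4.7 3.6
   vertex 5.9 5.7 3.3
   vertex 1.6 0.5 5.9
  endloop
 endfacet
 facet normal 0.986 -0.047 -0.158
  outer loop
   vertex 5.9 4.7 3.6
   vertex 5.4 1.3 1.5
   vertex 5.9 5.7 3.3
  endloop
 endfacet
 facet normal 0.718 -0.439 0.540
  outer loop
   vertex 5.9 4.7 3.6
   vertex 1.6 0.5 5.9
   vertex 5.4 1.3 1.5
  endloop
 endfacet
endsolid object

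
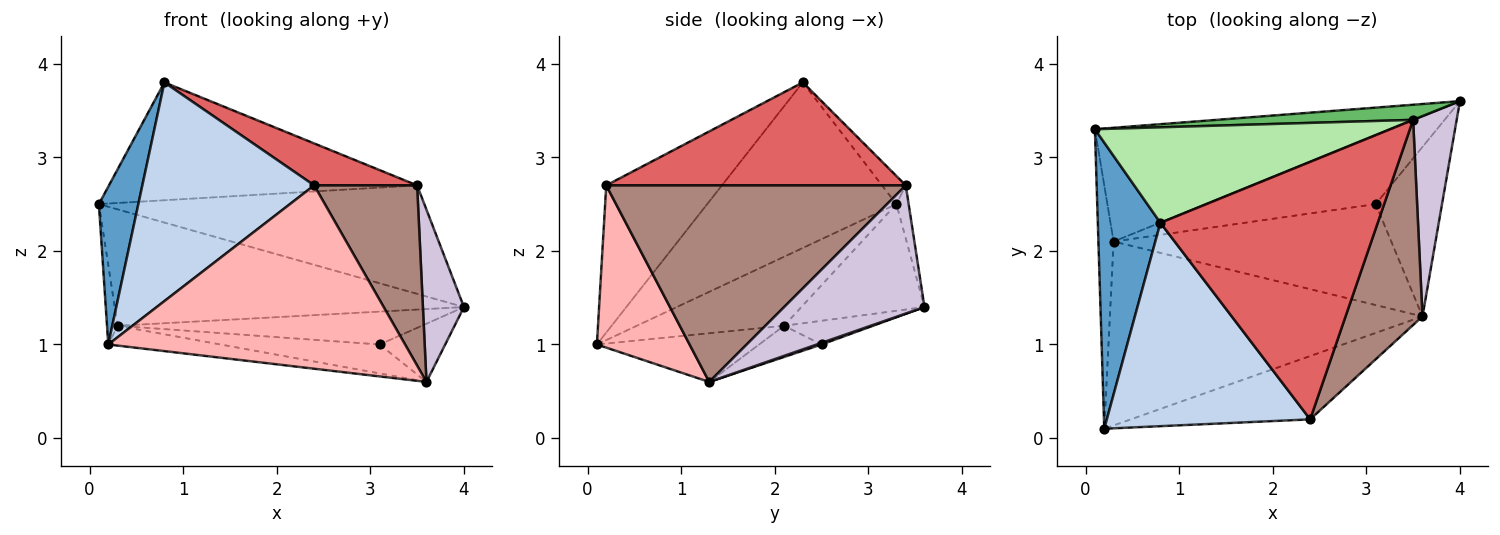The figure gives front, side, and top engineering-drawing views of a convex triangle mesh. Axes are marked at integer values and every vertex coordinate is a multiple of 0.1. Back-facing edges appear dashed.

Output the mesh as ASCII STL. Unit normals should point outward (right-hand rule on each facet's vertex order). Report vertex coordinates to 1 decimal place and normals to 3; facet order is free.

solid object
 facet normal -0.918 -0.191 0.347
  outer loop
   vertex 0.8 2.3 3.8
   vertex 0.1 3.3 2.5
   vertex 0.2 0.1 1.0
  endloop
 endfacet
 facet normal -0.442 -0.657 0.611
  outer loop
   vertex 2.4 0.2 2.7
   vertex 0.8 2.3 3.8
   vertex 0.2 0.1 1.0
  endloop
 endfacet
 facet normal -0.244 0.693 -0.678
  outer loop
   vertex 0.3 2.1 1.2
   vertex 0.1 3.3 2.5
   vertex 4.0 3.6 1.4
  endloop
 endfacet
 facet normal -0.974 0.070 -0.215
  outer loop
   vertex 0.3 2.1 1.2
   vertex 0.2 0.1 1.0
   vertex 0.1 3.3 2.5
  endloop
 endfacet
 facet normal -0.037 0.990 0.138
  outer loop
   vertex 3.5 3.4 2.7
   vertex 4.0 3.6 1.4
   vertex 0.1 3.3 2.5
  endloop
 endfacet
 facet normal -0.060 0.775 0.629
  outer loop
   vertex 3.5 3.4 2.7
   vertex 0.1 3.3 2.5
   vertex 0.8 2.3 3.8
  endloop
 endfacet
 facet normal 0.424 -0.146 0.894
  outer loop
   vertex 3.5 3.4 2.7
   vertex 0.8 2.3 3.8
   vertex 2.4 0.2 2.7
  endloop
 endfacet
 facet normal 0.283 -0.907 -0.313
  outer loop
   vertex 3.6 1.3 0.6
   vertex 2.4 0.2 2.7
   vertex 0.2 0.1 1.0
  endloop
 endfacet
 facet normal -0.153 0.106 -0.983
  outer loop
   vertex 3.6 1.3 0.6
   vertex 0.2 0.1 1.0
   vertex 0.3 2.1 1.2
  endloop
 endfacet
 facet normal 0.913 -0.267 0.310
  outer loop
   vertex 3.6 1.3 0.6
   vertex 4.0 3.6 1.4
   vertex 3.5 3.4 2.7
  endloop
 endfacet
 facet normal 0.887 -0.305 0.347
  outer loop
   vertex 3.6 1.3 0.6
   vertex 3.5 3.4 2.7
   vertex 2.4 0.2 2.7
  endloop
 endfacet
 facet normal -0.125 0.428 -0.895
  outer loop
   vertex 3.1 2.5 1.0
   vertex 0.3 2.1 1.2
   vertex 4.0 3.6 1.4
  endloop
 endfacet
 facet normal 0.023 0.325 -0.945
  outer loop
   vertex 3.1 2.5 1.0
   vertex 4.0 3.6 1.4
   vertex 3.6 1.3 0.6
  endloop
 endfacet
 facet normal -0.107 0.274 -0.956
  outer loop
   vertex 3.1 2.5 1.0
   vertex 3.6 1.3 0.6
   vertex 0.3 2.1 1.2
  endloop
 endfacet
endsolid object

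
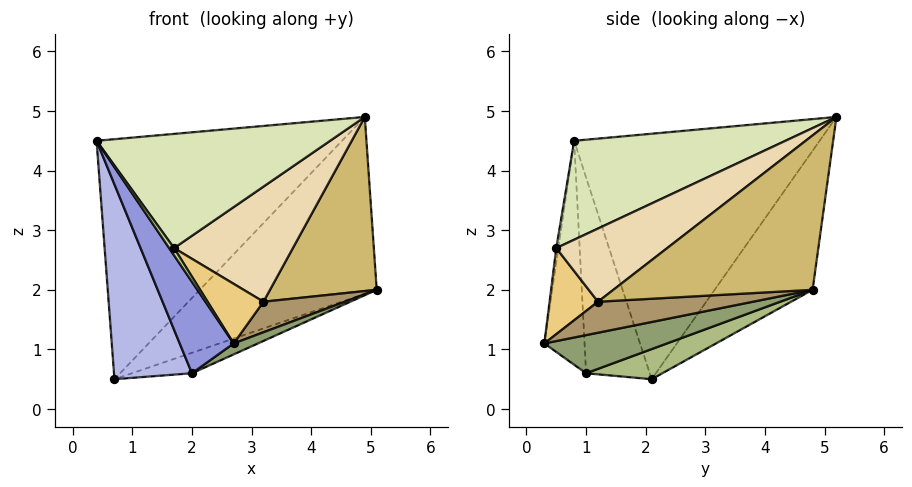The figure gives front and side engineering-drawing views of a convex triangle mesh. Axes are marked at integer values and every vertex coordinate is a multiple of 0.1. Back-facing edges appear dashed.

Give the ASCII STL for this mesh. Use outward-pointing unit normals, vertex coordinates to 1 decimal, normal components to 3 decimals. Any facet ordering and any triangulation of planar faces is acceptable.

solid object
 facet normal -0.696 0.696 0.174
  outer loop
   vertex 4.9 5.2 4.9
   vertex 0.7 2.1 0.5
   vertex 0.4 0.8 4.5
  endloop
 endfacet
 facet normal -0.479 0.865 -0.152
  outer loop
   vertex 4.9 5.2 4.9
   vertex 5.1 4.8 2.0
   vertex 0.7 2.1 0.5
  endloop
 endfacet
 facet normal -0.574 -0.771 -0.275
  outer loop
   vertex 2.0 1.0 0.6
   vertex 2.7 0.3 1.1
   vertex 0.4 0.8 4.5
  endloop
 endfacet
 facet normal -0.606 -0.742 -0.287
  outer loop
   vertex 2.0 1.0 0.6
   vertex 0.4 0.8 4.5
   vertex 0.7 2.1 0.5
  endloop
 endfacet
 facet normal 0.510 -0.101 -0.855
  outer loop
   vertex 2.0 1.0 0.6
   vertex 5.1 4.8 2.0
   vertex 2.7 0.3 1.1
  endloop
 endfacet
 facet normal 0.221 0.174 -0.960
  outer loop
   vertex 2.0 1.0 0.6
   vertex 0.7 2.1 0.5
   vertex 5.1 4.8 2.0
  endloop
 endfacet
 facet normal -0.391 -0.911 -0.130
  outer loop
   vertex 1.7 0.5 2.7
   vertex 0.4 0.8 4.5
   vertex 2.7 0.3 1.1
  endloop
 endfacet
 facet normal 0.573 -0.634 0.520
  outer loop
   vertex 1.7 0.5 2.7
   vertex 4.9 5.2 4.9
   vertex 0.4 0.8 4.5
  endloop
 endfacet
 facet normal 0.885 -0.465 -0.034
  outer loop
   vertex 3.2 1.2 1.8
   vertex 2.7 0.3 1.1
   vertex 5.1 4.8 2.0
  endloop
 endfacet
 facet normal 0.875 -0.469 0.125
  outer loop
   vertex 3.2 1.2 1.8
   vertex 5.1 4.8 2.0
   vertex 4.9 5.2 4.9
  endloop
 endfacet
 facet normal 0.585 -0.675 0.450
  outer loop
   vertex 3.2 1.2 1.8
   vertex 1.7 0.5 2.7
   vertex 2.7 0.3 1.1
  endloop
 endfacet
 facet normal 0.593 -0.635 0.494
  outer loop
   vertex 3.2 1.2 1.8
   vertex 4.9 5.2 4.9
   vertex 1.7 0.5 2.7
  endloop
 endfacet
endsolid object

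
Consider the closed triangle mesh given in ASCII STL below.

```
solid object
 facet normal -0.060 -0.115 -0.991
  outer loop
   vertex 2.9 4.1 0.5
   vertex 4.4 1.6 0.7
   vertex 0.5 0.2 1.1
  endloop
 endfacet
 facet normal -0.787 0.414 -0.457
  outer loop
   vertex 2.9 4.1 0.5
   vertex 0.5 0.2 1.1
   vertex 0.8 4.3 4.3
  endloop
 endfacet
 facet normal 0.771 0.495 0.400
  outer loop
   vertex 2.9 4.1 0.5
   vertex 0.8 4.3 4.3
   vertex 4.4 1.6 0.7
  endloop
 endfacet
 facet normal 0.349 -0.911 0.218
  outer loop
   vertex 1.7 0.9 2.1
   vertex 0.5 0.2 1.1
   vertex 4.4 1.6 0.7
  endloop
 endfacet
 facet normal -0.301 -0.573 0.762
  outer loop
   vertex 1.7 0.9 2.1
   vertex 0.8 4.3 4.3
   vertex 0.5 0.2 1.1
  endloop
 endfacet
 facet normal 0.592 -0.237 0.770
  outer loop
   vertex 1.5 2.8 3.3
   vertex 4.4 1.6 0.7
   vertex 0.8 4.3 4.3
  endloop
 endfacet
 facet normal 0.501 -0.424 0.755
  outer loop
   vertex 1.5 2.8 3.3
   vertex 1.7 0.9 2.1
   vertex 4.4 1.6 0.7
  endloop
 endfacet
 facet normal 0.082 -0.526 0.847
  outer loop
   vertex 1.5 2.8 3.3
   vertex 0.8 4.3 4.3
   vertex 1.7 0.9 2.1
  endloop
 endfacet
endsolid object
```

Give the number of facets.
8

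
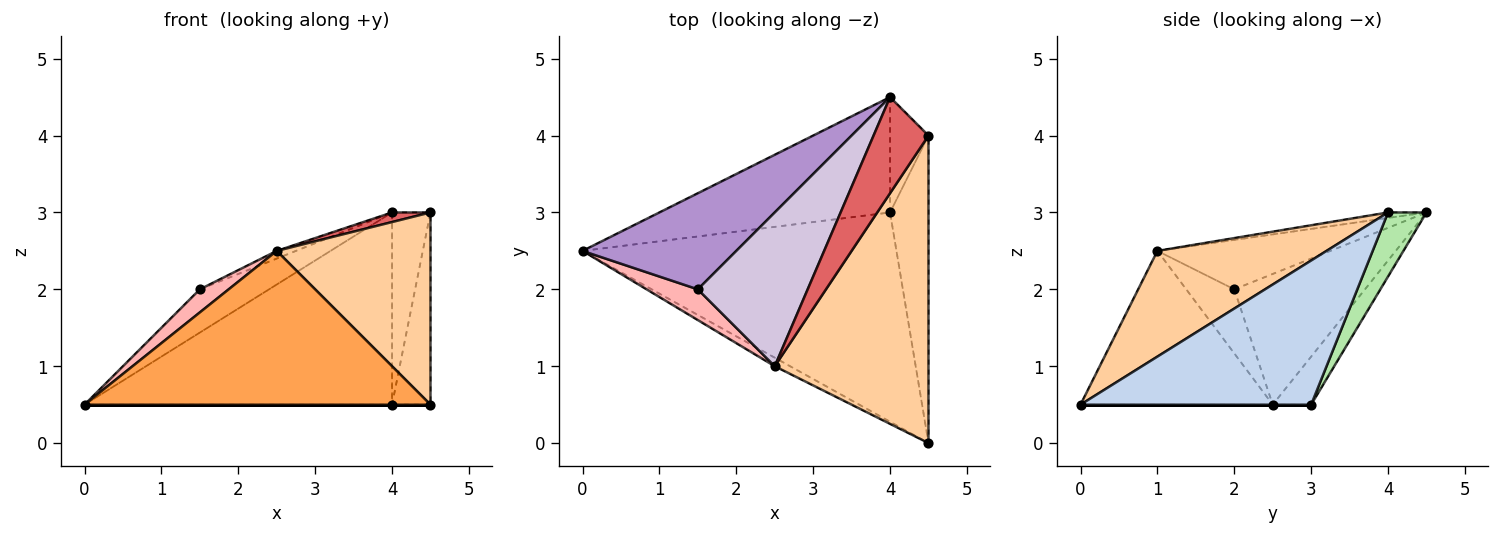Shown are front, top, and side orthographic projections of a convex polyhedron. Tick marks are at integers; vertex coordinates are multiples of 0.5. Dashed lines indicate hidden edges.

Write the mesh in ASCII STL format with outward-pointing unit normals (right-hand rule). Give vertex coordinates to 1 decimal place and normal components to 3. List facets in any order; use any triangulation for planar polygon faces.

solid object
 facet normal 0.000 0.000 -1.000
  outer loop
   vertex 4.0 3.0 0.5
   vertex 4.5 0.0 0.5
   vertex 0.0 2.5 0.5
  endloop
 endfacet
 facet normal 0.954 0.159 -0.254
  outer loop
   vertex 4.0 3.0 0.5
   vertex 4.5 4.0 3.0
   vertex 4.5 0.0 0.5
  endloop
 endfacet
 facet normal -0.485 -0.873 -0.049
  outer loop
   vertex 2.5 1.0 2.5
   vertex 0.0 2.5 0.5
   vertex 4.5 0.0 0.5
  endloop
 endfacet
 facet normal 0.504 -0.458 0.733
  outer loop
   vertex 2.5 1.0 2.5
   vertex 4.5 0.0 0.5
   vertex 4.5 4.0 3.0
  endloop
 endfacet
 facet normal -0.107 0.853 -0.512
  outer loop
   vertex 4.0 4.5 3.0
   vertex 4.0 3.0 0.5
   vertex 0.0 2.5 0.5
  endloop
 endfacet
 facet normal 0.651 0.651 -0.391
  outer loop
   vertex 4.0 4.5 3.0
   vertex 4.5 4.0 3.0
   vertex 4.0 3.0 0.5
  endloop
 endfacet
 facet normal -0.099 -0.099 0.990
  outer loop
   vertex 4.0 4.5 3.0
   vertex 2.5 1.0 2.5
   vertex 4.5 4.0 3.0
  endloop
 endfacet
 facet normal -0.707 -0.424 0.566
  outer loop
   vertex 1.5 2.0 2.0
   vertex 0.0 2.5 0.5
   vertex 2.5 1.0 2.5
  endloop
 endfacet
 facet normal -0.613 0.324 0.721
  outer loop
   vertex 1.5 2.0 2.0
   vertex 4.0 4.5 3.0
   vertex 0.0 2.5 0.5
  endloop
 endfacet
 facet normal -0.410 0.046 0.911
  outer loop
   vertex 1.5 2.0 2.0
   vertex 2.5 1.0 2.5
   vertex 4.0 4.5 3.0
  endloop
 endfacet
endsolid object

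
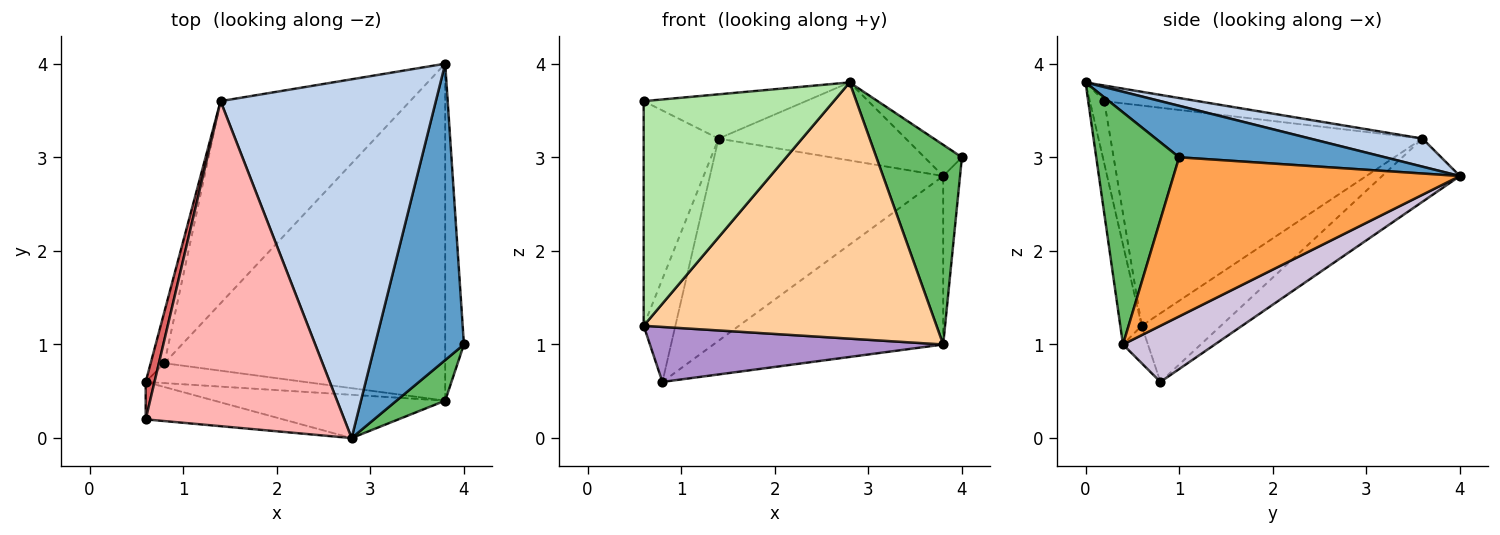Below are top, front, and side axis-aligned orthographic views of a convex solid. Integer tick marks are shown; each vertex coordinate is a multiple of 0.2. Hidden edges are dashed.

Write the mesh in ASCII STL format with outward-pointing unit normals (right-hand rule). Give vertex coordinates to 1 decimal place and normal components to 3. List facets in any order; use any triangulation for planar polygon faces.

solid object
 facet normal 0.499 0.091 0.862
  outer loop
   vertex 2.8 0.0 3.8
   vertex 4.0 1.0 3.0
   vertex 3.8 4.0 2.8
  endloop
 endfacet
 facet normal 0.126 0.211 0.969
  outer loop
   vertex 1.4 3.6 3.2
   vertex 2.8 0.0 3.8
   vertex 3.8 4.0 2.8
  endloop
 endfacet
 facet normal 0.991 0.058 -0.117
  outer loop
   vertex 3.8 0.4 1.0
   vertex 3.8 4.0 2.8
   vertex 4.0 1.0 3.0
  endloop
 endfacet
 facet normal -0.072 -0.983 -0.166
  outer loop
   vertex 3.8 0.4 1.0
   vertex 2.8 0.0 3.8
   vertex 0.6 0.6 1.2
  endloop
 endfacet
 facet normal 0.689 -0.711 0.144
  outer loop
   vertex 3.8 0.4 1.0
   vertex 4.0 1.0 3.0
   vertex 2.8 0.0 3.8
  endloop
 endfacet
 facet normal -0.075 -0.984 -0.164
  outer loop
   vertex 0.6 0.2 3.6
   vertex 0.6 0.6 1.2
   vertex 2.8 0.0 3.8
  endloop
 endfacet
 facet normal -0.972 0.233 0.039
  outer loop
   vertex 0.6 0.2 3.6
   vertex 1.4 3.6 3.2
   vertex 0.6 0.6 1.2
  endloop
 endfacet
 facet normal -0.078 0.134 0.988
  outer loop
   vertex 0.6 0.2 3.6
   vertex 2.8 0.0 3.8
   vertex 1.4 3.6 3.2
  endloop
 endfacet
 facet normal -0.080 -0.937 -0.339
  outer loop
   vertex 0.8 0.8 0.6
   vertex 3.8 0.4 1.0
   vertex 0.6 0.6 1.2
  endloop
 endfacet
 facet normal 0.176 0.440 -0.880
  outer loop
   vertex 0.8 0.8 0.6
   vertex 3.8 4.0 2.8
   vertex 3.8 0.4 1.0
  endloop
 endfacet
 facet normal -0.913 0.365 -0.183
  outer loop
   vertex 0.8 0.8 0.6
   vertex 0.6 0.6 1.2
   vertex 1.4 3.6 3.2
  endloop
 endfacet
 facet normal -0.229 0.688 -0.688
  outer loop
   vertex 0.8 0.8 0.6
   vertex 1.4 3.6 3.2
   vertex 3.8 4.0 2.8
  endloop
 endfacet
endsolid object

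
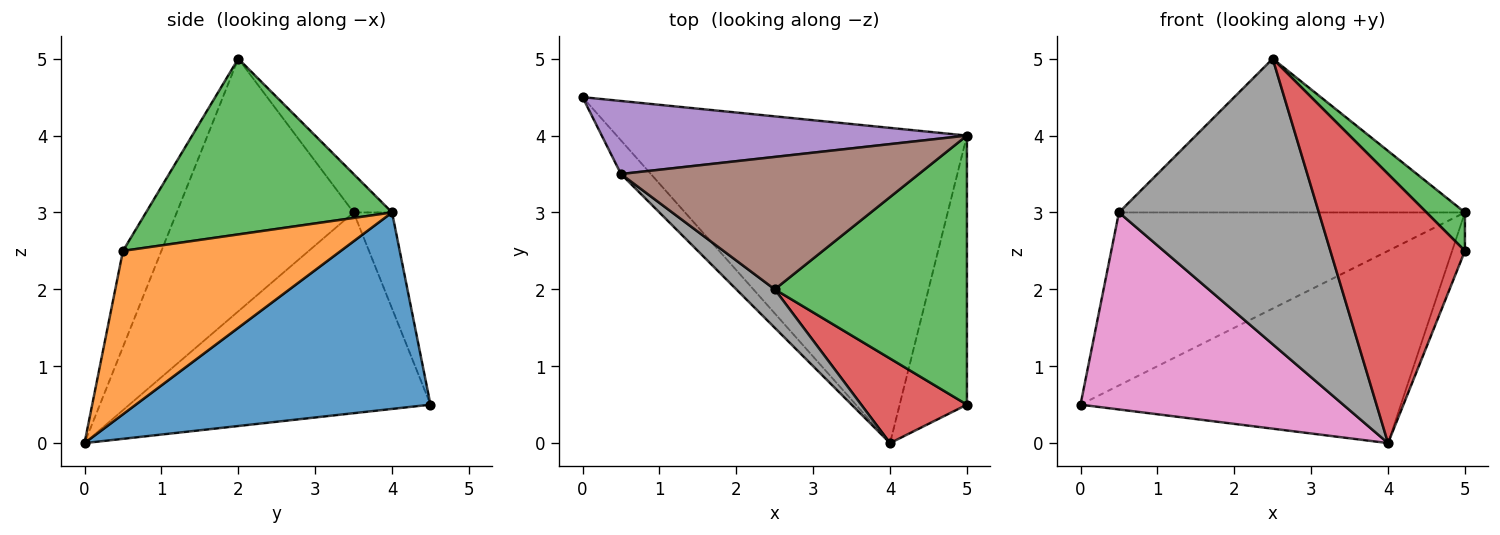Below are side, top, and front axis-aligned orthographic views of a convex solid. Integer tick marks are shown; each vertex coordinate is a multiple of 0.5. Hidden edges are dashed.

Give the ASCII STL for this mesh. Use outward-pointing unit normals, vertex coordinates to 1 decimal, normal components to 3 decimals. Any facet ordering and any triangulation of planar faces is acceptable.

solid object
 facet normal 0.432 0.470 -0.770
  outer loop
   vertex 4.0 0.0 0.0
   vertex 0.0 4.5 0.5
   vertex 5.0 4.0 3.0
  endloop
 endfacet
 facet normal 0.923 0.054 -0.380
  outer loop
   vertex 5.0 0.5 2.5
   vertex 4.0 0.0 0.0
   vertex 5.0 4.0 3.0
  endloop
 endfacet
 facet normal 0.671 -0.105 0.734
  outer loop
   vertex 5.0 0.5 2.5
   vertex 5.0 4.0 3.0
   vertex 2.5 2.0 5.0
  endloop
 endfacet
 facet normal -0.263 -0.920 0.289
  outer loop
   vertex 5.0 0.5 2.5
   vertex 2.5 2.0 5.0
   vertex 4.0 0.0 0.0
  endloop
 endfacet
 facet normal -0.102 0.916 0.387
  outer loop
   vertex 0.5 3.5 3.0
   vertex 5.0 4.0 3.0
   vertex 0.0 4.5 0.5
  endloop
 endfacet
 facet normal -0.084 0.755 0.650
  outer loop
   vertex 0.5 3.5 3.0
   vertex 2.5 2.0 5.0
   vertex 5.0 4.0 3.0
  endloop
 endfacet
 facet normal -0.749 -0.653 -0.112
  outer loop
   vertex 0.5 3.5 3.0
   vertex 0.0 4.5 0.5
   vertex 4.0 0.0 0.0
  endloop
 endfacet
 facet normal -0.659 -0.745 0.100
  outer loop
   vertex 0.5 3.5 3.0
   vertex 4.0 0.0 0.0
   vertex 2.5 2.0 5.0
  endloop
 endfacet
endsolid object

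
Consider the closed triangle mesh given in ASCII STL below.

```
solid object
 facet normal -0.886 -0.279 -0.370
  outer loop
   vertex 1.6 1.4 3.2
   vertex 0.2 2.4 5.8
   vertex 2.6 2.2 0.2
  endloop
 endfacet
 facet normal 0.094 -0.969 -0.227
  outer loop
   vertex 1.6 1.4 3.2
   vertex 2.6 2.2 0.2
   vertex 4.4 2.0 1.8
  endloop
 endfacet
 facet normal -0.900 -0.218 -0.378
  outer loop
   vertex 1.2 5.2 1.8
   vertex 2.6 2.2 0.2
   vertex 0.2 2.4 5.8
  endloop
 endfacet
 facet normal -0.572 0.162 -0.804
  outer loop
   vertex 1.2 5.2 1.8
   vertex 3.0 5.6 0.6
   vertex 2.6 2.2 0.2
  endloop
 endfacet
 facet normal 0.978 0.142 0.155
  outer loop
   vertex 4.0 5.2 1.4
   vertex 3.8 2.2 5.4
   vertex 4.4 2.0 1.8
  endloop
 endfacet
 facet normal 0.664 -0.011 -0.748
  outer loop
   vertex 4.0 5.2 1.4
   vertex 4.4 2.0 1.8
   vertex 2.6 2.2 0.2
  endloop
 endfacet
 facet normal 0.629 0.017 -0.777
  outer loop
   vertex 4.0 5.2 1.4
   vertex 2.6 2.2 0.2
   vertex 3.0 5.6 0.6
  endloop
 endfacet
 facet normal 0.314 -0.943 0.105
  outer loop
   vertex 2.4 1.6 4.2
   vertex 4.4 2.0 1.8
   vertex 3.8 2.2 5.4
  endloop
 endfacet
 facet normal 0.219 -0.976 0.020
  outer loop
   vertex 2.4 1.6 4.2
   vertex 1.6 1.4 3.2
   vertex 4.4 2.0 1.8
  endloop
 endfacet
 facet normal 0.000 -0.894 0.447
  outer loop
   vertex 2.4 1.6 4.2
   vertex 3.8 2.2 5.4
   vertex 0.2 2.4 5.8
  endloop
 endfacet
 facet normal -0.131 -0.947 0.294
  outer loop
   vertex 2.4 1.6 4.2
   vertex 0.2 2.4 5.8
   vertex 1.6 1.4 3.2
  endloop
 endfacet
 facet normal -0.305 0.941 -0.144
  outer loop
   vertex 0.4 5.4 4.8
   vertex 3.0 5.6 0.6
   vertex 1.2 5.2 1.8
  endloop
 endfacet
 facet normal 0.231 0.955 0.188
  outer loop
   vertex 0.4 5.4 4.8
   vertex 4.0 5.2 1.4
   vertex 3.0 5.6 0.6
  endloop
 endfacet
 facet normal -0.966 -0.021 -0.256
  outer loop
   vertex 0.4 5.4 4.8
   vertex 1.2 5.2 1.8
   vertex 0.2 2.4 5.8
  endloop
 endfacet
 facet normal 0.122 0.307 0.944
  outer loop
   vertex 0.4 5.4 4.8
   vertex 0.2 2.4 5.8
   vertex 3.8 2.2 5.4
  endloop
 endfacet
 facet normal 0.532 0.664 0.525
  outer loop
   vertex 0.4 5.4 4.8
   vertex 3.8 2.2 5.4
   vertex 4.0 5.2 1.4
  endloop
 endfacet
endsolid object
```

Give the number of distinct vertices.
10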